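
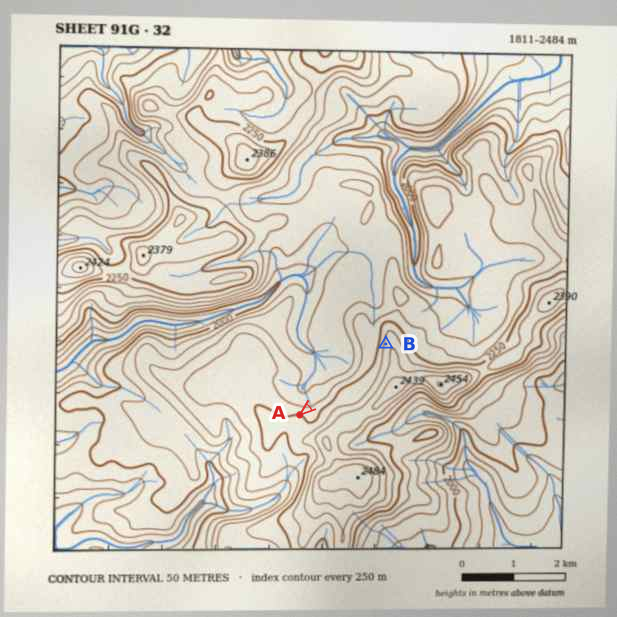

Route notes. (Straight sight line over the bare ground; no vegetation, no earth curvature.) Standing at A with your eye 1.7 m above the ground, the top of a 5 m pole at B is visible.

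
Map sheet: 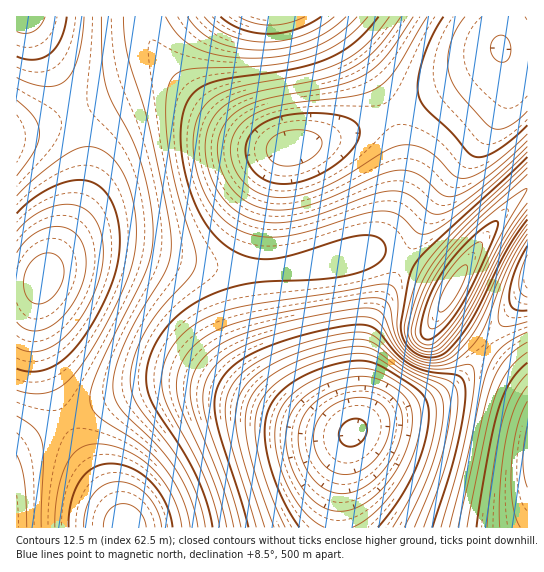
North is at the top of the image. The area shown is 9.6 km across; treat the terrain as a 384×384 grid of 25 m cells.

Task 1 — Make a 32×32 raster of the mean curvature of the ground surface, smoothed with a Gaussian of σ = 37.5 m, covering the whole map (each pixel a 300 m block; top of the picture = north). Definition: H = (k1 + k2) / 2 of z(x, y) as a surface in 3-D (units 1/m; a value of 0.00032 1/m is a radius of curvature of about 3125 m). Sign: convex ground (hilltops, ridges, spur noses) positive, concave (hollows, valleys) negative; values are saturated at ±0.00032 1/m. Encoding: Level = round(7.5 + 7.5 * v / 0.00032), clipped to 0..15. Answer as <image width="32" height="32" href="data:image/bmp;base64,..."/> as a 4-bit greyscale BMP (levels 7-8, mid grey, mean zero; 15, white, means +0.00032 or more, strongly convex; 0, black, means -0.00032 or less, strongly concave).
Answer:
<image width="32" height="32" href="data:image/bmp;base64,Qk12AgAAAAAAAHYAAAAoAAAAIAAAACAAAAABAAQAAAAAAAACAAATCwAAEwsAABAAAAAAAAAAAAAAABEREQAiIiIAMzMzAERERABVVVUAZmZmAHd3dwCIiIgAmZmZAKqqqgC7u7sAzMzMAN3d3QDu7u4A////AHeIiZmZmIh3d3d3d3iIiIl3iImZmYiId3d3d3d3iIiJd4iImZiIh3d3d3d3d3iIiXeIiIiIiId3d3d2Znd4iIl3iIiIiIh3d3dmZmZnd4iJd3iIiIiHd3d3ZmZmZ3eIiXd3eIiHd3d3dmZmZmZ3iIl3d3d3d3d3d3ZmZmVWZ3iJiHd3d3d3d3d3ZmZVRFZ4iIiId3d3d3d3d3dmVEVVZ4iIiId3d3d3d3d3dlWcpUZ4iIiHd3d3d4iId3ZX/+ZFd5iIiHd3d3iIiIh3V9/5RGeZiIh3d3eIiIiIh2Vs/WNGmZiIh3d4iIiIiIh1SO+kNZmYiId4iIiImZmZhla/5zOZmIiIiIiIiImZmYhlfftTmZiIiIiIiIiIiJmYdVn/lJiIiIiIiIiIiIiIiIZGv9eIiIiIiId3d3eIiIiHVH38iIiIiIiHd3d3d4iIh2RI34iIiIiId3d2Z3d4iIh2RY53iIiIiHd3ZmZ3d4iIh1RZd3iIiIh3dmZmZnd4iId1RXd3iIiId3ZmZmZ3d4iIdlR3eIiIiHd3ZmZnd3d3iHdliIiIiId3d3d3d3d3d3d3doiIiId3d3d3d3d3d3d3d3eIiId3d3d3d3d3d3d3d3d3iIiHd3d3iIiIiHd3d3d3d4iIh3d3d4iIiIiHd3d3d3eYiId3d3iIiZmIiHd3d3d3"/>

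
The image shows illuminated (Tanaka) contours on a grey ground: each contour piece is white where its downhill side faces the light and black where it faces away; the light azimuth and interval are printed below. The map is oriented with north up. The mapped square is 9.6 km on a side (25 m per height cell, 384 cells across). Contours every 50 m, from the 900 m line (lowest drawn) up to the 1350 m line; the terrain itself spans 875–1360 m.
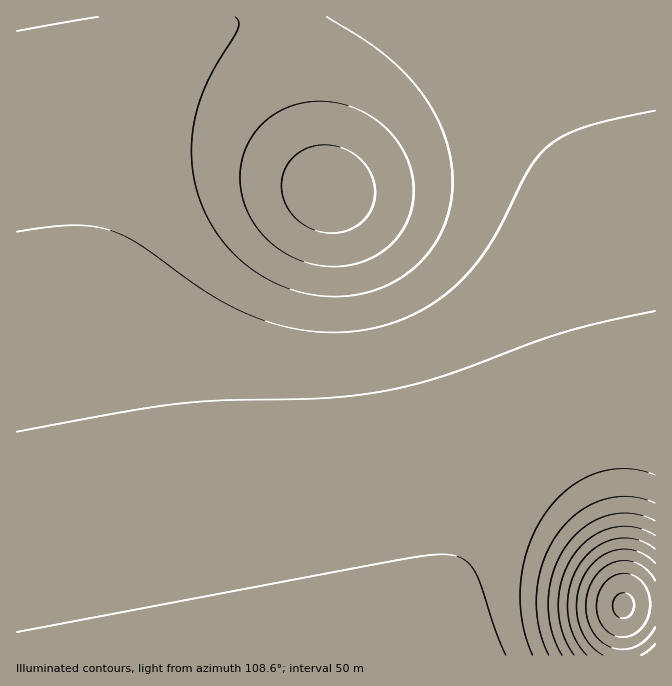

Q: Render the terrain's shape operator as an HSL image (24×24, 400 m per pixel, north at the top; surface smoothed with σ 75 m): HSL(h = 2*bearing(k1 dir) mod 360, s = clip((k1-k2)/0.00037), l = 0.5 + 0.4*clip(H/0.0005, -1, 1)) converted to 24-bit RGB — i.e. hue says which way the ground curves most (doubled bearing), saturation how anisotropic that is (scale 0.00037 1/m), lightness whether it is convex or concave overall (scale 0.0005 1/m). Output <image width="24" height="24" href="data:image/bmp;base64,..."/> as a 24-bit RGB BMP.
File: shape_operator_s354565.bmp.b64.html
<image width="24" height="24" href="data:image/bmp;base64,Qk32BgAAAAAAADYAAAAoAAAAGAAAABgAAAABABgAAAAAAMAGAAATCwAAEwsAAAAAAAAAAAAAgH9/gH9/gH9/gH9/gH9/gH9/gH9/gH9/gH9/gH9/gH9/f3+Af3+Af3+Af3+AfXuCdW2KZkufXRm/fADb4xH/+nKo/ea3tvefgH9/gH9/gH9/gH9/gH9/gH9/gH9/gH9/gH9/gH9/gIB/f3+Af3+Af3+Af3+Ae3uCbGuLS0ahHhHEGwDcUx//2a/j9OzX5u/cgH9/gH9/gH9/gH9/gH9/gH9/gH9/gH9/gH9/gH9/gIB/gIB/f3+Af3+Af3+Ae3yCbHKLSFygE0LCAEraGIz/n+Xb8fbV9NnUgH9/gH9/gH9/gH9/gH9/gH9/gH9/gH9/gH9/gH9/gIB/gIB/gIB/f3+Af3+AfH6CcHqJUXSbIHq6AKHXAP/uT/9+4/+R/6WCgH9/gH9/gH9/gH9/gH9/gH9/gH9/gH9/gH9/gH9/gIB/gIB/gIB/f4B/f3+AfX+BdX+GXoSUNZ2tCc+9AOiAGP8U0P84/5EygH9/gH9/gH9/gH9/gH9/gH9/gH9/gH9/gH9/gH9/gIB/gIB/gIB/gIB/f4B/foCAeYGDaoqMTZ6VKLiFCNdFLu0AyPwA+5MAgH9/gH9/gH9/gH9/gH9/gH9/gH9/gH9/gH9/gH9/gIB/gIB/gIB/gIB/f4B/foB/fIGBdIaEY5GCSqFwL7Y9UskbsdYR1JUTgH9/gH9/gH9/gH9/gH9/gH9/gH9/gH9/gH9+gX9+gYB9gYB9gYF9gIF9f4F9f4B+fYF+eoN/coh9ZJBwVpxUbadFmq0+rI8/gH9/gH9/gH9/gH9/gH9/gH9/gH5+gX59gX58gn57g4B6g4F6g4N6gYN6f4J7foJ8fYF8fIJ9eYN9dIZ3cYttepBli5Rhk4hhgH+AgH+AgH9/gH9/gH9/gX5+gXx9gnt7hHt5hXx3hn91h4N0hod0god0foZ2fIR4eoN6e4J8fIJ9e4J8eoR5foV2hIZ0hoN1gH+AgH+AgH+AgH9/gX1/gnx+g3l7hXZ3iHVzinhvjH5tjYdsio1sgoxte4tvdolydYZ2eIR7e4N+fIJ+fYF9foF9gIF8gYF8gH+AgH+AgH+AgX6Agnx/hHl+hnV7inB0jWxrkHFnk3xklItjj5RjgJNlc5FnbI5rb4t1dId7eIR/e4KAfYGAfoB/f4B/gIB/gH+AgH+AgH6AgXyBg3mBhnWAim99j2l2k2Nql2dgmnlem49ekZtfeptfaJhhZZRsaZB5b4uAdIeDeYSDfIKCfoCBf4CAf4CAgH+AgH+AgH2BgnuDhXaFiXCGj2mElGN+mV9ynV5hn3Vgn5NjjqBjcaBhYJ9nYZt5ZJWFao+KcYmKdoOGe4GDfYCBfn+Af3+Af3+AgH6AgHyBgXmEhHOHimyNk2WSmWCQnl+Hn2V4nnRunZR0iJ9zbKFwZaKCYKCRYZqZZ4yTboOMdICHeX+EfH+Bfn+Af3+Af3+Af36Bf3uCfneFf3GJgWmPh2KWkV+dnWSgnnGWmoCKmZeJhJ6GeaKRbaOgY5aiYIedZH2Va3qOc3qIeHyEfH2Cfn6Af3+Af3+Afn2BfXuCe3aGeG+LdWiRdGGZd2CfgGmhinmfkIqck5qcjqCfgpmic4mjZXiiYG2eY2uXam6PcnOJeHiFfHyCfn6Af3+Af3+AfX2Be3uDdnaGb2+LZ2iSYWSaYWeganWjeoeiiZihkZ6gkZaeh4WffXShc2WhbmCeb2OWcmqPd3KJe3iEfXyCfn6Af3+Af3+AfX6Be3yDdnqGcHeLaHaRYnqZYISgZ5OjdKOjgaGWjJyNmI2NnH+Ymm6gkGKghl+cgGSVfWuOfXOIfnmEfnyBf36Af3+Af3+Afn+Be36Cd36FcX+JaoOPZIyWYJydY6KVaqKFdKB1kZ16nIl5nm94oGSHnl+TmGCYjWaShW6LgnWGgHqDf32Bf36Af3+Af3+Afn+AfICCeYGEdISIbYuNZ5ONYpmHYJ56YqFneqFlmKBnn4hmn2hhnV5tmV98lGSFjmqIiXKIhHeFgXuCgH6BgH+AgH+Af4CAfoCAfYCBeoKDdoWEcYmEa46BZpN4YphpaptfgZ1fmp1enYdem29emF9hlGNwj2l7inCAhnWCg3qCgX2BgH6AgH+AgH+Af4CAf4CAfoGAfIKBeYSBdYZ/cYp6bI5xapFndZRkhZZilpdhloZhlHZjkWtmjmpuinB3hnV9g3l/gnyAgH6AgH+AgH+AgH+Af4CAf4CAfoCAfYGAfIJ/eYR9doZ5cohydYtufI1rhY9pj45pjoRpjXtri3VuiHNyhnZ4g3l8gnx+gX5/gH+AgH+AgH+AgH+A"/>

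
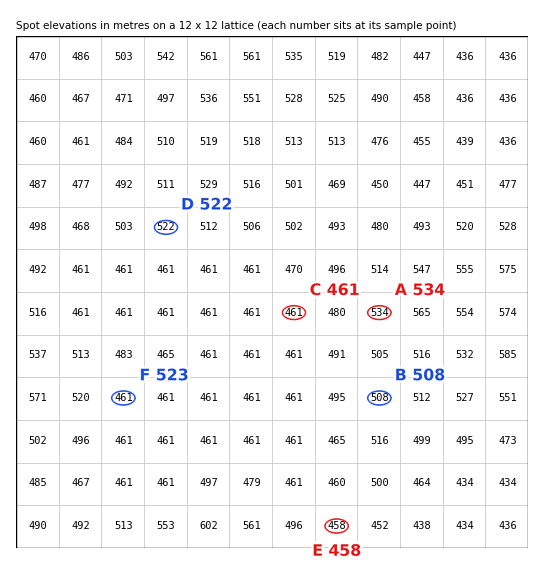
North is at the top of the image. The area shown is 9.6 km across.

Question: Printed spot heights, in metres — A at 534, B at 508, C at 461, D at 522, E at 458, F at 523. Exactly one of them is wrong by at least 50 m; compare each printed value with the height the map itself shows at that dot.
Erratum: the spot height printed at F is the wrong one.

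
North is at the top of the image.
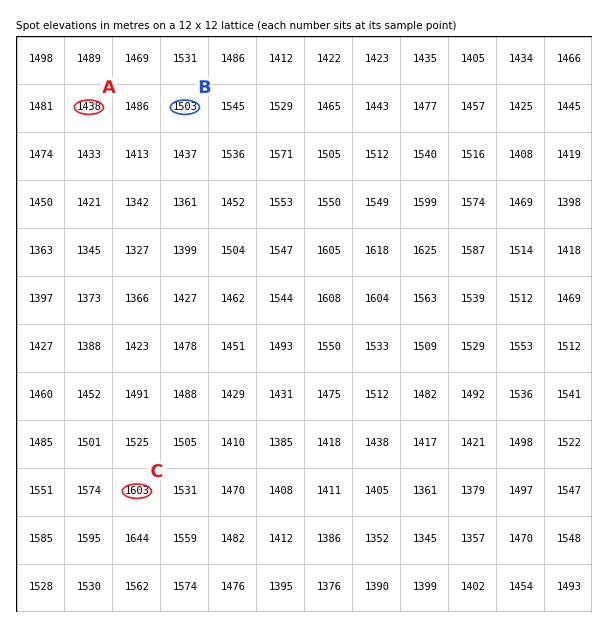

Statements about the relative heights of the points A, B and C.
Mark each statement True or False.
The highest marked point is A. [False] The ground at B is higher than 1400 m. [True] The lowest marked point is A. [True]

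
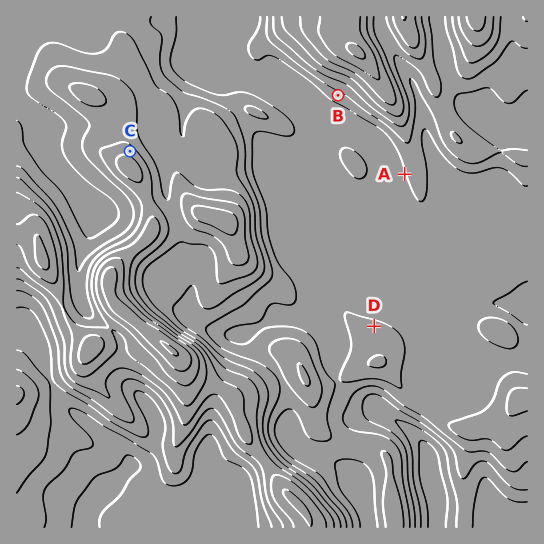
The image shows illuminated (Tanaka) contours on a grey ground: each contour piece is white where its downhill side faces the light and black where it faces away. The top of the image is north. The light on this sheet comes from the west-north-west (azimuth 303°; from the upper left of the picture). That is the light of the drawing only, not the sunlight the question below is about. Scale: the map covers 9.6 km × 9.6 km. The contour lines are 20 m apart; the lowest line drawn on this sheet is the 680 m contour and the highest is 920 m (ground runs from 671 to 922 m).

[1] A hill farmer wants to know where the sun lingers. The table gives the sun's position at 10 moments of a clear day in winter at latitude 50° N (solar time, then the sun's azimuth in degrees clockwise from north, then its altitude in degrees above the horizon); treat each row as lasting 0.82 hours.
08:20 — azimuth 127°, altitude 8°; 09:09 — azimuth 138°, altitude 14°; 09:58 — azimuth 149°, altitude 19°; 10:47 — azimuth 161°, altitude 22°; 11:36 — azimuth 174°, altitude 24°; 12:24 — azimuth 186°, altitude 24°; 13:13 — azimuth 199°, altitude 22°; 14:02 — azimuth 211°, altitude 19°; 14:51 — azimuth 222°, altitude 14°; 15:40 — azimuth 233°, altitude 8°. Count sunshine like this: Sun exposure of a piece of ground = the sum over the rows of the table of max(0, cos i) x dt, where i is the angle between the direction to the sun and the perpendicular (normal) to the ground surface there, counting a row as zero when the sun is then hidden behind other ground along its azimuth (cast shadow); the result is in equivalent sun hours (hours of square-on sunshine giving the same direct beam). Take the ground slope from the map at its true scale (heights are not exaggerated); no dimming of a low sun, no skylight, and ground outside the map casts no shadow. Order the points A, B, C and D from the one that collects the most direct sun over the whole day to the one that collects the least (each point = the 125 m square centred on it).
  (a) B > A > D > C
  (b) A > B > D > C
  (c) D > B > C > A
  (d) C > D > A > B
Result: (a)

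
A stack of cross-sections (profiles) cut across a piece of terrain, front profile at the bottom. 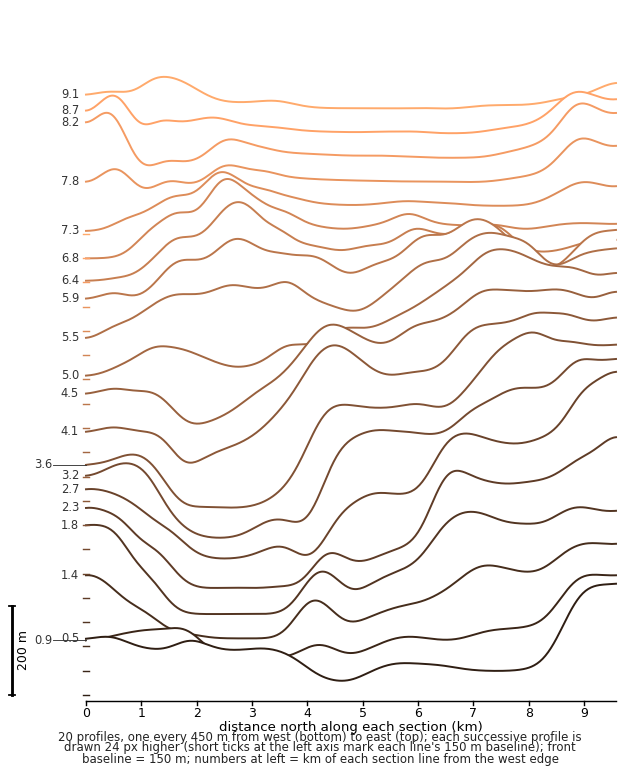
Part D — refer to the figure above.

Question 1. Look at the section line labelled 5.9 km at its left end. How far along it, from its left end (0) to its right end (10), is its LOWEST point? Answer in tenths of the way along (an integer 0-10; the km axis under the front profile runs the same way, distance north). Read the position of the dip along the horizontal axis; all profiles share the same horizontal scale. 0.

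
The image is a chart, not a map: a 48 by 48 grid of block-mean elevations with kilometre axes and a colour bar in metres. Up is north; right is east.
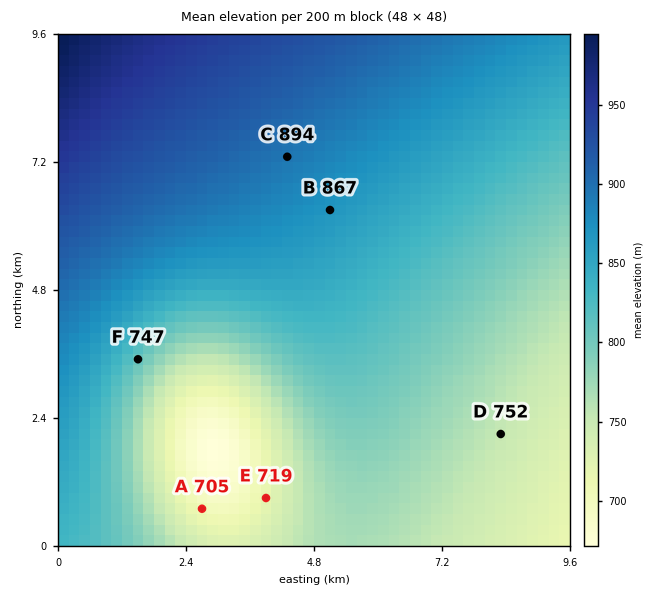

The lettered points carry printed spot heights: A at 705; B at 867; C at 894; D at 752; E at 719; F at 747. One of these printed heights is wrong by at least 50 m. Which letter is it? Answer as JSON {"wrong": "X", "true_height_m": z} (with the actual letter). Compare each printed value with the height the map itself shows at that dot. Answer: {"wrong": "F", "true_height_m": 809}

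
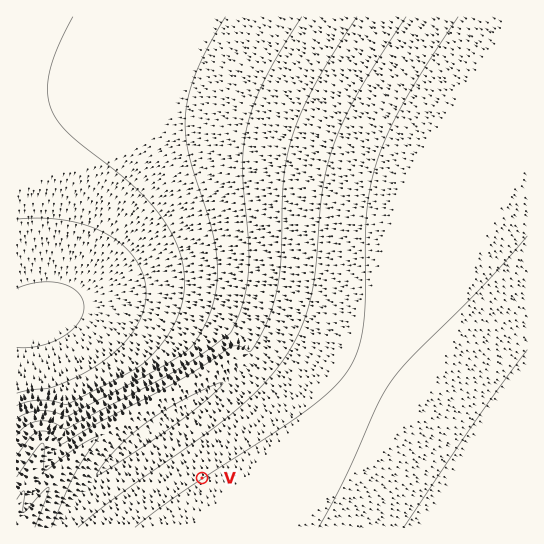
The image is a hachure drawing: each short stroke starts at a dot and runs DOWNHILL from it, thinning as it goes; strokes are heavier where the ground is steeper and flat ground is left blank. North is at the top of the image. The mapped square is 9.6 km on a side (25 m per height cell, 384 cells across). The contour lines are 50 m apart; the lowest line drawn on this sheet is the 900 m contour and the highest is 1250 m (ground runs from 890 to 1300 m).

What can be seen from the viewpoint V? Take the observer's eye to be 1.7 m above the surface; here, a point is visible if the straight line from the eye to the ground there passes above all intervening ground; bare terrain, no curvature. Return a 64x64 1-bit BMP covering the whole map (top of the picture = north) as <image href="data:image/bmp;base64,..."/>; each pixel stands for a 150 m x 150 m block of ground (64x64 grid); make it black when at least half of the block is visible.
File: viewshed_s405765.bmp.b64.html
<image width="64" height="64" href="data:image/bmp;base64,Qk0+AgAAAAAAAD4AAAAoAAAAQAAAAEAAAAABAAEAAAAAAAACAAATCwAAEwsAAAIAAAAAAAAA////AAAAAAB4AAAAAAAAADwAAAAAAAAAPAA4AAAAAAAeADwAAAAAAA8AHwAAAAAADwAPgAAAAAAHgAfAAAAAAAPAA+AAAAAAAeAB8AAAAAAA8AD8AAAAAAB4AH4AAAAAADwAP4AAAAAAHwA/wAAAAAAHgB/wAAAAAAHgH/gAAAAAAPAP/gAAAAAAPA//AAAAAAAPD//AAAAAAAPP/+AAAAAAAP//8AAAAAAAf//8AAAAAAAH//4AAAAAAAP//wAAAAAAA///gAAAAAAD///AAAAAAAP//8AAAAAAA///4AAAAAAB///wAAAAAAH///gAAAAAAf//+AAAAAAB///8AAAAAAH///wAAAAAAf///gAAAAAB///+AAAAAAH///4AAAAAAf///wAAAAAB////AAAAAAP///8AAAAAB////wAAAAAf////AAAAAH////+AAAAB/////4D4AA//////gP////////+A/////////4D/////////gP////////8A/////////wD/////////AP////////4A/////////AD////////4AP///////gAA//////+AAAD//////AAAAP/////4AAAA//////AAAAD/////4AAAAP/////AAAAA/////8AAAAD/////wAAAAP/////AAAAA/////8AAAAD/////wAAAAA=="/>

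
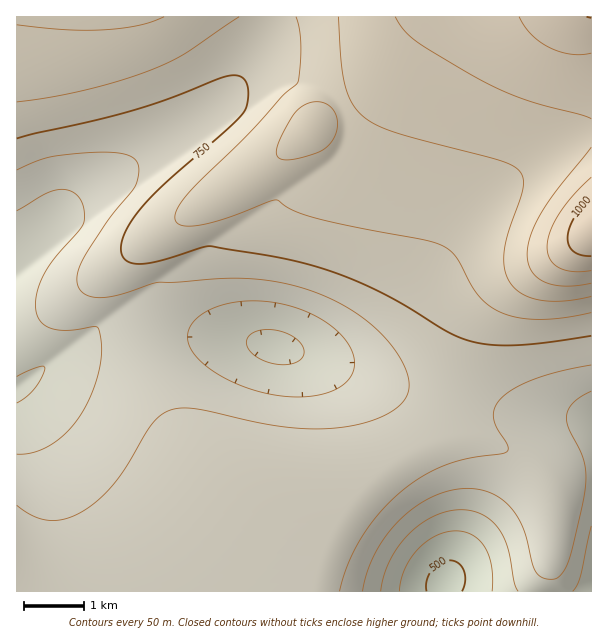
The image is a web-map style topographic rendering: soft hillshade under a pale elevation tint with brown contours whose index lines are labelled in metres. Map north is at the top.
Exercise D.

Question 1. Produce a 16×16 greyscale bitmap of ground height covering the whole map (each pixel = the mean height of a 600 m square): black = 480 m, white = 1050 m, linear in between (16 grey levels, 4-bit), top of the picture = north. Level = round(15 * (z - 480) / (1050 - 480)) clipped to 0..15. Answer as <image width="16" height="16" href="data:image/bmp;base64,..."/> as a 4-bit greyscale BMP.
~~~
<image width="16" height="16" href="data:image/bmp;base64,Qk32AAAAAAAAAHYAAAAoAAAAEAAAABAAAAABAAQAAAAAAIAAAAATCwAAEwsAABAAAAAAAAAAAAAAABEREQAiIiIAMzMzAERERABVVVUAZmZmAHd3dwCIiIgAmZmZAKqqqgC7u7sAzMzMAN3d3QDu7u4A////AGZmZmZlMRJEZmZmd3ZCI1RmZmd3dmREVVVmZndmZmZlRVZmZmZmZlQ0VVVURWZmVURVVDNFZnd2RVVUREZniIhFZmVWZ3iJu0Vnd3eIiJrORFeJiImZmb1VVnmZmZmarHZmZ5qpqqqriId3eaqqu7uZmYd4mru7zKqqmIiau7zN"/>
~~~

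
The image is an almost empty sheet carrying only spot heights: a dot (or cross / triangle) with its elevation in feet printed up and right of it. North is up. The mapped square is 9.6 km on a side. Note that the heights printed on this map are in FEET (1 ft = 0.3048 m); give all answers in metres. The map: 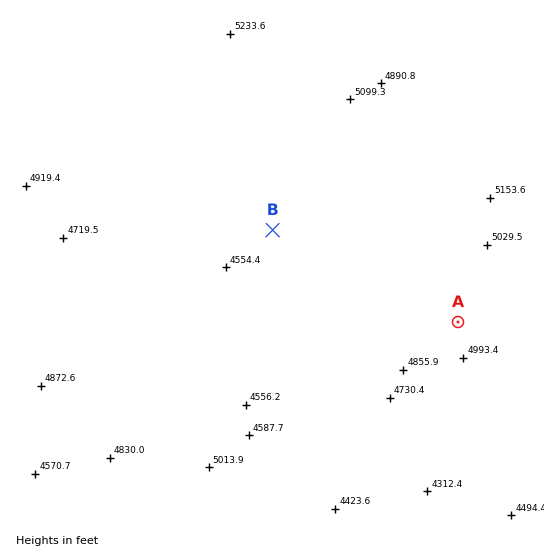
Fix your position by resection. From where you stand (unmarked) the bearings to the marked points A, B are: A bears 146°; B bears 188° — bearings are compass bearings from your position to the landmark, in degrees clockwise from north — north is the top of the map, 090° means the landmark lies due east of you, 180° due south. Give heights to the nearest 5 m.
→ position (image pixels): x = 294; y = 79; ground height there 1555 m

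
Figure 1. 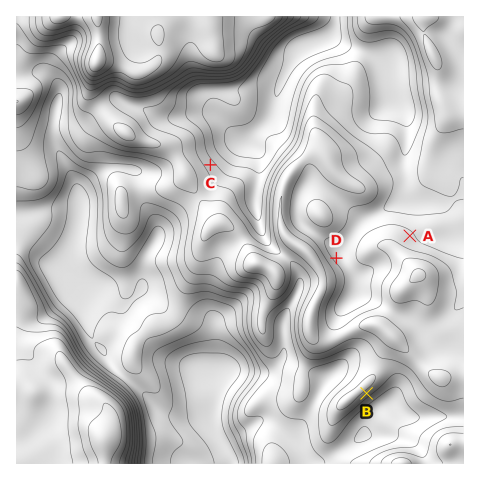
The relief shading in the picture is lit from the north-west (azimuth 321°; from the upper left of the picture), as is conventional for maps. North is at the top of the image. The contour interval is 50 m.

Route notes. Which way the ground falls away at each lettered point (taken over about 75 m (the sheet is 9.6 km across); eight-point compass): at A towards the NE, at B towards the SE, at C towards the NE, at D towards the NE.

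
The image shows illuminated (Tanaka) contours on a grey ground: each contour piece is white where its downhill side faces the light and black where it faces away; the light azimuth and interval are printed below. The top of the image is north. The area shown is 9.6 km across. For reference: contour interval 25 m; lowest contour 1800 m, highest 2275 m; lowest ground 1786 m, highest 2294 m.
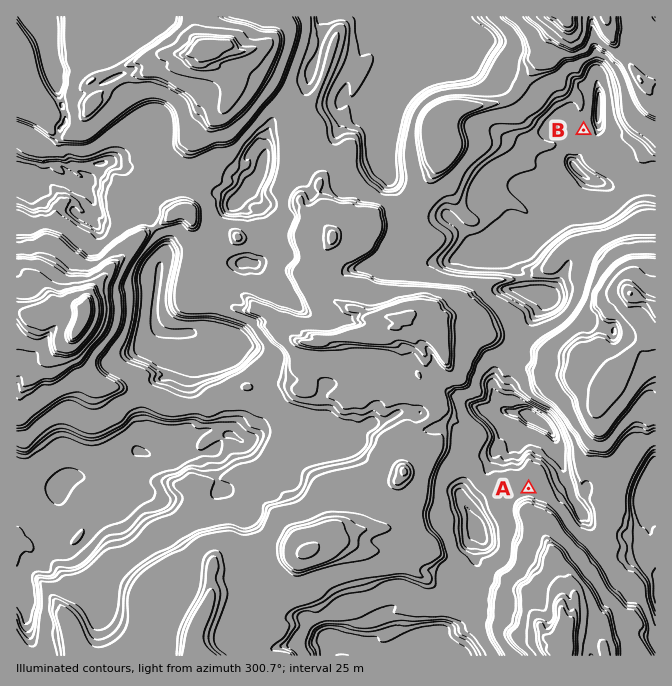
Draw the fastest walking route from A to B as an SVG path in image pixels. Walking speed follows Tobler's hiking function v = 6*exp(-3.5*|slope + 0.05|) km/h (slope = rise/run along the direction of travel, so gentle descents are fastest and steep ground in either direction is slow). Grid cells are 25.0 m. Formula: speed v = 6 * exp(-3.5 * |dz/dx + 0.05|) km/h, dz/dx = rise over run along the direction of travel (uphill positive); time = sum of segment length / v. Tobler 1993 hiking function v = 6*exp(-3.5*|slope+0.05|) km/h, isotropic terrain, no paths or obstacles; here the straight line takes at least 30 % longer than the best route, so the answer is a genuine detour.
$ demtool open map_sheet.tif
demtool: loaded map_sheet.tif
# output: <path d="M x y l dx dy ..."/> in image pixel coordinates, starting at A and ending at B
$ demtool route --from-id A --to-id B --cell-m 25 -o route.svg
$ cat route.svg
<path d="M528 488l-18-10-2-1-20-10-6-14 0-15-15-30 0-5 1-3 2-2 20-40 14-13 3-7 0-35-2-3-7-7-1-3 1-3 24-12 3-8 7-4 3-3 15-30 0-30 12-23 0-17 5-10 13-13 4-7"/>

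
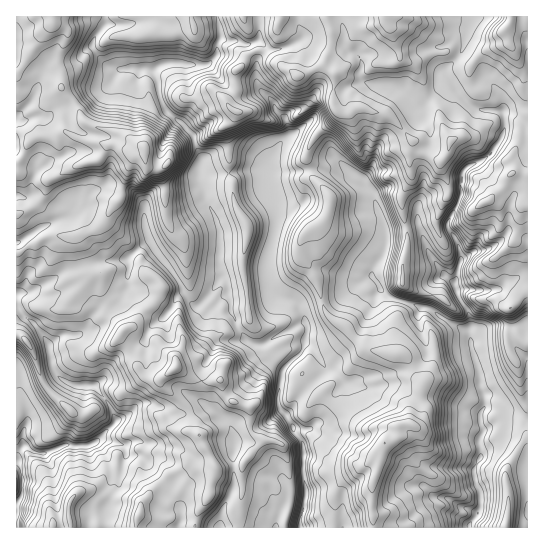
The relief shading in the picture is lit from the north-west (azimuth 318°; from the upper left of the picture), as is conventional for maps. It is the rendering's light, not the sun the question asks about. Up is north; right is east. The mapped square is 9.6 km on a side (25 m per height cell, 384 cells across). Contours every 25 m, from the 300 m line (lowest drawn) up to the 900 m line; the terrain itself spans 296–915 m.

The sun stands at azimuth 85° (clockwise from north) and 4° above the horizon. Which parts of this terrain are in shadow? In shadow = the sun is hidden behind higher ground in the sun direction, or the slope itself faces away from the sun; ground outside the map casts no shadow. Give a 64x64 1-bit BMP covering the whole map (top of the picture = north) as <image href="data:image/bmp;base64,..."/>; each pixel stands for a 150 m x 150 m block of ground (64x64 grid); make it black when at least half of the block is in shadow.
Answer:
<image width="64" height="64" href="data:image/bmp;base64,Qk0+AgAAAAAAAD4AAAAoAAAAQAAAAEAAAAABAAEAAAAAAAACAAATCwAAEwsAAAIAAAAAAAAA////AAAAAAD//gxg//gD+P/+DGD/8AP4/v4eID/wA/j+fx8wP/AD/P4/HxA/8AH4/h+fED/wEfj+P/8QP/gh+P5//5B/+AH4////OP/wAPz///84v/gAfP///hwf/AB+///+HD/8AH7/f/g4f/4APv4/wHh//gBm/h/g+PD/gH/8//Hg8D+Afvv/48DYP0B+9//BwuB/wP7v/8GA4D/A/u//4cBhn4H+7//xwHf+Afzf/fCAP/AD/N/wwAA/4BP7n/C4AD/AE/4/+DgMf4Az/DD8cBh/DD/8+AYwOP4O//zgABB5/A///MAAAHn9//v88APE+///g/xYA8z7//8f8GAHGPP7/x/gcAM49/P/P+AQBnj34f8/4BAA+Pfg/7/4wAHw++D/v/xgAfD78H+//BAD4fvw///2AOPh8/3//5YB8+Hz/v//hgHz4+f+///C4Pnj7/7/f+Bz+8Pv//+94HP/A+///734PP8D////+fw/P2P////5+J//I////7z8m/8j////nByCHgc//9+cHoTgH4//zzwOx4A/x//aOA6DAP/j/wA4D0MH/+P/ABAeIA//x/4AAI44D/+P/wABnggP///nACOeAA///+cAx74AB///wBAH/oAB//+MEw/8wAb/8Q4/D/zEZjz/nn4P+OBwHP+e/g/48DA8/5/8D/jwGDz/nvwB/A=="/>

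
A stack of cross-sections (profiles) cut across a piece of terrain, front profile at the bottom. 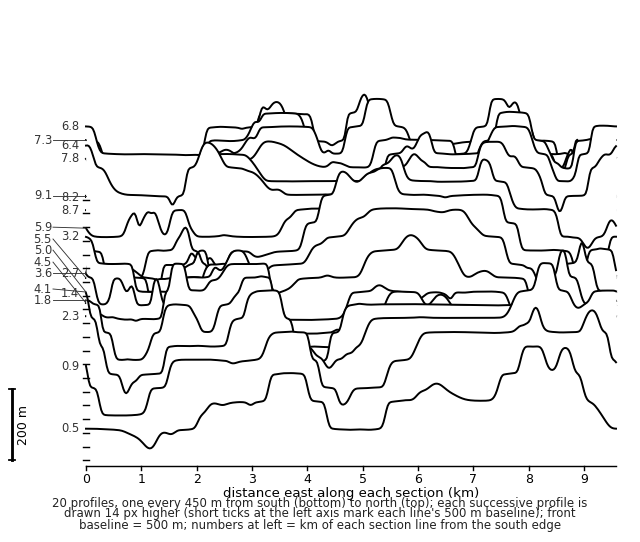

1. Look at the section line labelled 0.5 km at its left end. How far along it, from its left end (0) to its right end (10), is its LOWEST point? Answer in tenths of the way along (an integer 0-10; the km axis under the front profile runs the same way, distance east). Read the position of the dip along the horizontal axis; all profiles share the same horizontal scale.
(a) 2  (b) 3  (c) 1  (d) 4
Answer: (c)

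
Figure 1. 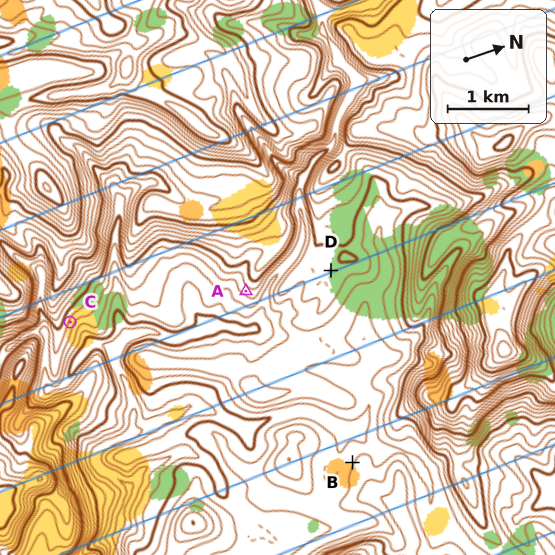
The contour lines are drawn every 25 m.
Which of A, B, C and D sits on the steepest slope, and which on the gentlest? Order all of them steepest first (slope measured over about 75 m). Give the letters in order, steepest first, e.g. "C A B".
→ C A B D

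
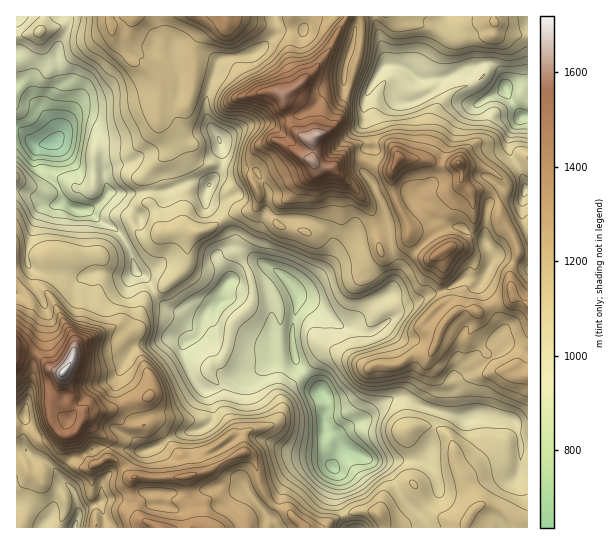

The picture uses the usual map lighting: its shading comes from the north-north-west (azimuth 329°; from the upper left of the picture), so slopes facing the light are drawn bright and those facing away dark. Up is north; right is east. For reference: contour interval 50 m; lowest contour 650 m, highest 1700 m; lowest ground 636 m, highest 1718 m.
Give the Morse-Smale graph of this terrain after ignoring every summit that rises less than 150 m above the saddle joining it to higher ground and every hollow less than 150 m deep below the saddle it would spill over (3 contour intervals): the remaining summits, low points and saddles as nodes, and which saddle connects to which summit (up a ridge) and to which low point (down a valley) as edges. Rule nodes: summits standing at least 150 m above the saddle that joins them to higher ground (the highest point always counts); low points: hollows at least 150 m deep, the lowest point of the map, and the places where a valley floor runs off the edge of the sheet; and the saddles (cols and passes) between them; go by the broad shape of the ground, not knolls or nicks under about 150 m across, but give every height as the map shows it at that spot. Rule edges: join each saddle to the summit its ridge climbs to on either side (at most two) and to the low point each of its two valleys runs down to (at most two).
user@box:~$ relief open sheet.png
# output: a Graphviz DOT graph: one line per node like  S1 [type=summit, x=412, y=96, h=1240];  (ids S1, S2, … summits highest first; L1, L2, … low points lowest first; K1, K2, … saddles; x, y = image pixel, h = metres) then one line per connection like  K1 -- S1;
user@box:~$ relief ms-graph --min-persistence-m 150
graph terrain {
  S1 [type=summit, x=62, y=373, h=1718];
  S2 [type=summit, x=318, y=135, h=1647];
  S3 [type=summit, x=398, y=157, h=1473];
  S4 [type=summit, x=226, y=17, h=1399];
  L1 [type=low, x=54, y=142, h=636];
  L2 [type=low, x=333, y=467, h=735];
  L3 [type=low, x=521, y=117, h=808];
  L4 [type=low, x=74, y=527, h=989];
  K1 [type=saddle, x=35, y=354, h=1476];
  K2 [type=saddle, x=366, y=161, h=1274];
  K3 [type=saddle, x=498, y=199, h=1254];
  K4 [type=saddle, x=355, y=35, h=1248];
  K5 [type=saddle, x=277, y=27, h=1180];
  K6 [type=saddle, x=518, y=169, h=1111];
  K7 [type=saddle, x=154, y=294, h=1033];
  K8 [type=saddle, x=65, y=23, h=995];
  K9 [type=saddle, x=94, y=169, h=937];
  K1 -- S1;
  K1 -- L1;
  K1 -- L4;
  K2 -- S2;
  K2 -- S3;
  K2 -- L3;
  K3 -- S2;
  K3 -- S3;
  K3 -- L3;
  K4 -- S2;
  K4 -- L1;
  K4 -- L3;
  K5 -- S2;
  K5 -- S4;
  K5 -- L1;
  K6 -- S2;
  K6 -- S3;
  K6 -- L3;
  K7 -- S1;
  K7 -- S2;
  K7 -- L1;
  K7 -- L2;
  K8 -- S1;
  K8 -- S4;
  K8 -- L1;
  K9 -- S1;
  K9 -- S4;
  K9 -- L1;
}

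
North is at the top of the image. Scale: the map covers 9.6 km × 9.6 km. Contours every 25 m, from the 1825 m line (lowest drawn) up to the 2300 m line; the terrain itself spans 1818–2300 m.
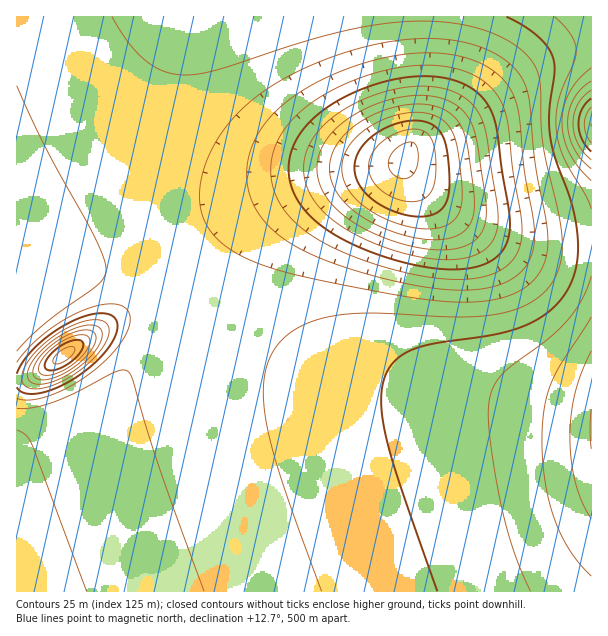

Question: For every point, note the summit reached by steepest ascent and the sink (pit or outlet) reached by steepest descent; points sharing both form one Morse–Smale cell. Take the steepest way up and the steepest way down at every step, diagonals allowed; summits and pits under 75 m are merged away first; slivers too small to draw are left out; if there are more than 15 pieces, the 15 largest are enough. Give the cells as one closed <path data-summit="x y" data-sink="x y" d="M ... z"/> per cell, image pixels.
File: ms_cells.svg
<path data-summit="591 429" data-sink="404 159" d="M402 162l-15 6-46 6-51 12-42 14-83 35-94 33-55 22 1 4 69-26 33-8 25 0 9 5 9 10 4 12 0 24-4 13-10 18-18 24-24 25-33 25-61 34 1 142 575-1 0-345-62-2-21-4-29-11-19-11-35-25-17-19z"/><path data-summit="591 125" data-sink="404 159" d="M591 16l-574 0-1 272 149-53 83-35 42-14 51-12 46-6 15-6 7 12 17 19 17 13 37 23 29 11 21 4 61 2z"/><path data-summit="63 356" data-sink="404 159" d="M144 260l-25 0-33 8-65 22-5 4 1 156 36-18 40-28 17-13 36-40 16-27 4-13 0-24-8-17z"/>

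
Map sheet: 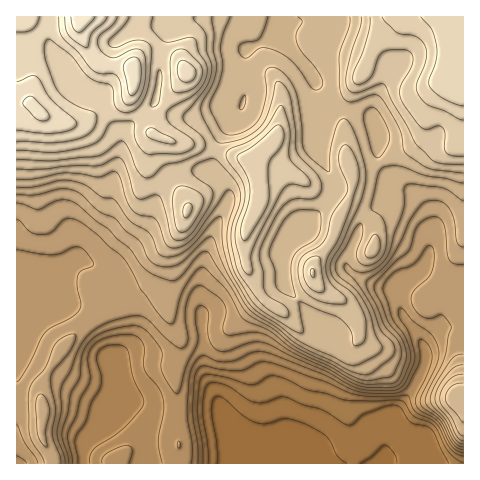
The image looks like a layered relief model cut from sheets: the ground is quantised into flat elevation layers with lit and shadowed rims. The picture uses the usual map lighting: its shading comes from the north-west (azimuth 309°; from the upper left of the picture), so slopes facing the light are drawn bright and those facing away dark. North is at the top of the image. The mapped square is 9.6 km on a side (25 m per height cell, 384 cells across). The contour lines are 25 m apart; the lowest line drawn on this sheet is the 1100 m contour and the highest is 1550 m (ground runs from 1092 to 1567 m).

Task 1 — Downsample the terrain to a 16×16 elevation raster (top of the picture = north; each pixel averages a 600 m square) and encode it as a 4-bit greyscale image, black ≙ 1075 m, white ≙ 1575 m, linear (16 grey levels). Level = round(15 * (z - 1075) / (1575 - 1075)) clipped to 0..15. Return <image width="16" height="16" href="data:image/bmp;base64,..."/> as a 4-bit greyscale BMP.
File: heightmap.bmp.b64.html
<image width="16" height="16" href="data:image/bmp;base64,Qk32AAAAAAAAAHYAAAAoAAAAEAAAABAAAAABAAQAAAAAAIAAAAATCwAAEwsAABAAAAAAAAAAAAAAABEREQAiIiIAMzMzAERERABVVVUAZmZmAHd3dwCIiIgAmZmZAKqqqgC7u7sAzMzMAN3d3QDu7u4A////AFY0RDERERETZTM0IRERESZmQzQhIiNESFZDRUMzV4dGVlRFVVeZl0VVVmZViZmFVVVWZ2epqXVWVVZ4eampl1ZmZ4qpuZqIZneIqrm6qph3qZm6qruqmJnMy7y6u5mZq93My6mamYm73MzcuYmJqrzM3dzJiIm6vN3sy7mIiavM"/>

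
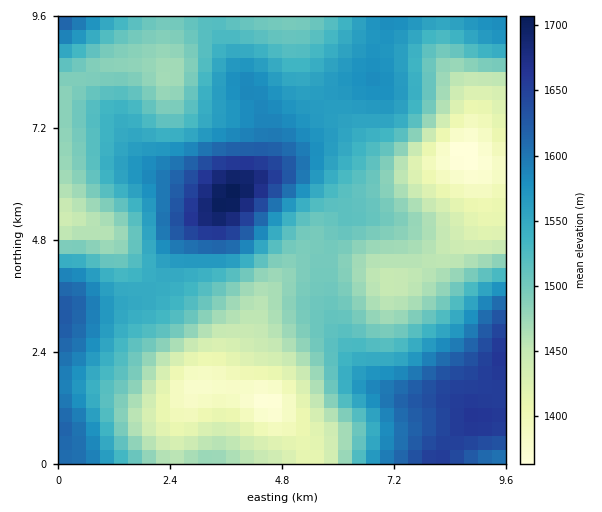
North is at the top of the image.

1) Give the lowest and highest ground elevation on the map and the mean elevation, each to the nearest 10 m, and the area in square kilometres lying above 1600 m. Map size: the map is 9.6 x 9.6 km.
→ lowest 1360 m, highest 1710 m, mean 1520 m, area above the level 13.4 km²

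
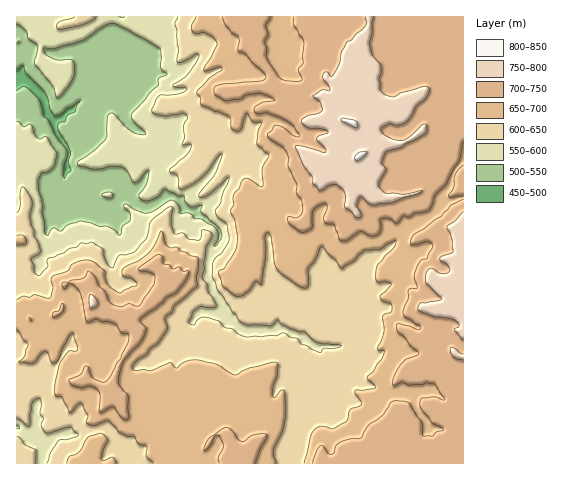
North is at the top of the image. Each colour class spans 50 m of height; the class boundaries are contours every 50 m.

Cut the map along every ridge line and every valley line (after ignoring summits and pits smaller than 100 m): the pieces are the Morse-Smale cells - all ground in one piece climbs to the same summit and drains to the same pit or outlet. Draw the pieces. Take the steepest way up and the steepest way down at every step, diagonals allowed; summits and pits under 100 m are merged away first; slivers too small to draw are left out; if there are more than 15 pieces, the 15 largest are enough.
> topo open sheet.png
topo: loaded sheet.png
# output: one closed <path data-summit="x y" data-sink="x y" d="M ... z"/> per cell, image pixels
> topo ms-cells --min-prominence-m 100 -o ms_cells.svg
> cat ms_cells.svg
<path data-summit="353 123" data-sink="17 78" d="M463 16l-446 0-1 250 15-6 9 1 5-6 3-5 1-26 4-7 14-11 1-15 24 22 9 4 13-9 12-18 12 14 8 3 11-3 9-7 8 0 12 11 11 5-5 16 10 13 11 6-4 12-2 18 5 7 1 7 10 14-1 8-21-2-5 4-3 7 11 11 9 4 15-16 17 9 27 0 11-2 19 8 14 9 9 14 0 7-11 10-12 27 0 5 3 4 0 8-4 14-4 29 166 0z"/><path data-summit="92 302" data-sink="17 78" d="M127 190l-4 3-10 15-12 9-9-4-18-19-7-2 0 14-14 11-4 7-1 26-3 5-5 6-9-1-15 7 0 45 10 3 8 8 13-1 15-11 1-16 4-12 7-1 11 5 5 4 4 12 18 9 17 3 11 15-2 7-17 24-9 24 0 6 8 7 3 15 3 3 8 0 7-6 7-15 5-5 4 3 5 13 18 0 8-3 11-10 5-13 29 24-3 8-3 20 4 6 2 13 13 6 0 7 49 0 10-43 0-8-3-4 0-5 12-27 9-7 3-6-7-15-17-12-19-8-11 2-27 0-16-9-14 15-2 1-9-4-11-11 0-3 8-8 21 2 1-8-10-14-1-7-5-7 2-18 4-12-11-6-10-13 5-16-11-5-12-11-8 0-9 7-11 3-8-3z"/><path data-summit="92 302" data-sink="17 427" d="M74 282l-9 3-3 26-13 9-15 3-8-8-10-2 0 71 9 1 5 5 7 14 0 34 7 4 0 10-4 11 205 1 2-6-14-7-2-13-4-6 3-20 3-8-25-23-5 0-4 12-11 10-8 3-18 0-5-13-4-3-5 5-7 15-7 6-8 0-3-3-2-13-9-9 0-6 9-24 17-24 2-7-11-15-17-3-18-9-4-12-5-4z"/><path data-summit="353 123" data-sink="17 427" d="M25 385l-9 0 0 78 24 1 4-12 0-10-7-4 0-34-7-14z"/>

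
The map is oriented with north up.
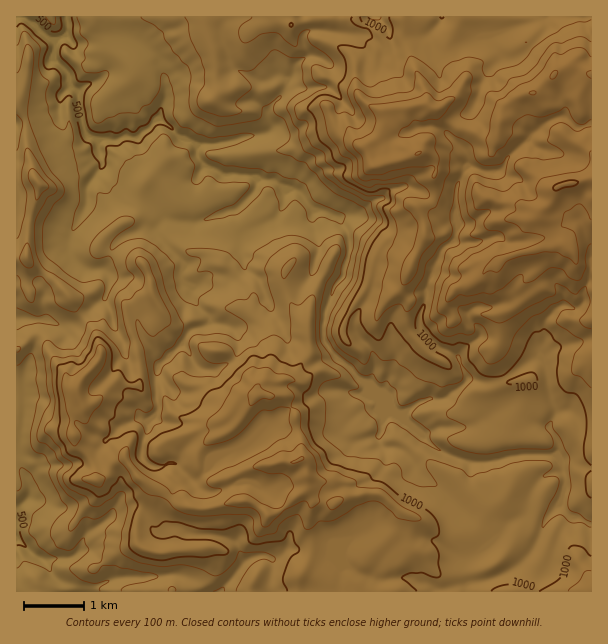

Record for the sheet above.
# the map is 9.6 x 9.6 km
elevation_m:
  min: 400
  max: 1510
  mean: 940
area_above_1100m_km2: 21.4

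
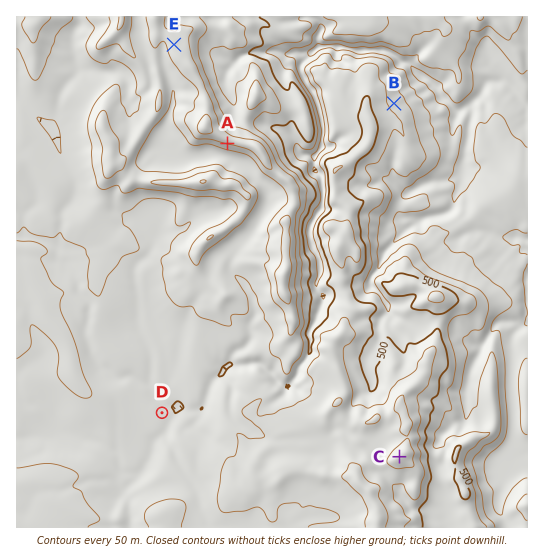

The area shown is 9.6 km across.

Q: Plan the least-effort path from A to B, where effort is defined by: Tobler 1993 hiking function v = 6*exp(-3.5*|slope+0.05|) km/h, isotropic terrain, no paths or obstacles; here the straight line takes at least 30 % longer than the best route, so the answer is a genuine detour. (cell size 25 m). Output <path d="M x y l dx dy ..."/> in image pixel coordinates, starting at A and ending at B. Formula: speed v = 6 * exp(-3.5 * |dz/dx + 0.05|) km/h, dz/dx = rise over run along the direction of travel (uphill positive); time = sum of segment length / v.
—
<path d="M227 143l14-6 4 0 2-2 15 0 16 8 12 0 8 4 3 3 5 3 8 0 3-2 2 2 14-7 8-8 5-3 19-18 8-4 2 0 19-10"/>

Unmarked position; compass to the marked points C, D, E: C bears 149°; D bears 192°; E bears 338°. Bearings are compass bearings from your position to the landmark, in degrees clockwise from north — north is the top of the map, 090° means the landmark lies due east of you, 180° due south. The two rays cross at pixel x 217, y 153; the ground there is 570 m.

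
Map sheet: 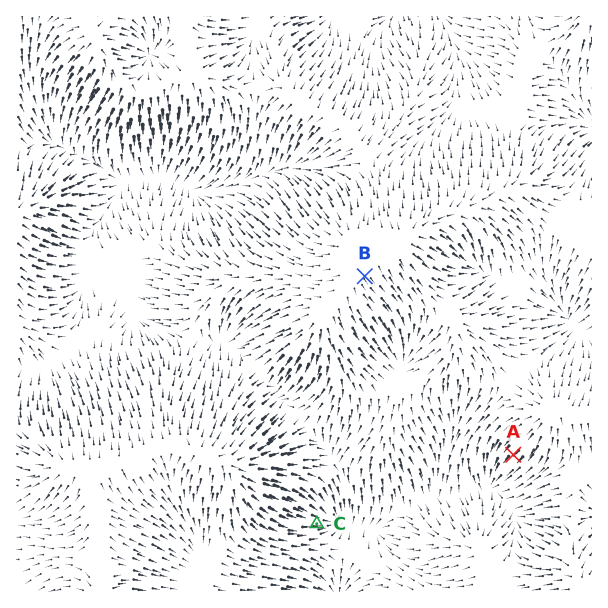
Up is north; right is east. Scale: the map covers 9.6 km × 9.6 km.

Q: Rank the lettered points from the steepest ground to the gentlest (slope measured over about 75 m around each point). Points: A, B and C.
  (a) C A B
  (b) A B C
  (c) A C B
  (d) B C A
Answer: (c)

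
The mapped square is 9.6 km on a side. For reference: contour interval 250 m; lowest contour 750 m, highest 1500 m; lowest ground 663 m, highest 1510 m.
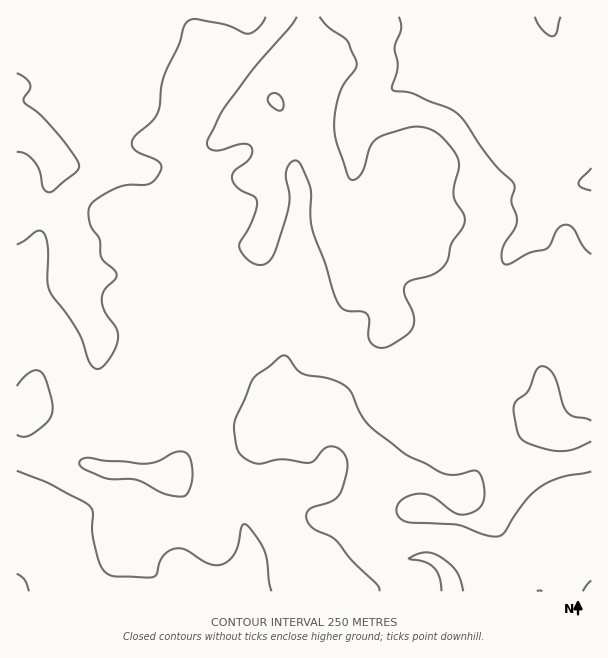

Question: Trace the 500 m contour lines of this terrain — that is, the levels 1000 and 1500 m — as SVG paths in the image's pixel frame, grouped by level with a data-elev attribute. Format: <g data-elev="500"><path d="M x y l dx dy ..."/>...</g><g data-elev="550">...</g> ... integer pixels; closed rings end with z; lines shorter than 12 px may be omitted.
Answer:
<g data-elev="1000"><path d="M379 591l0-3-3-4-23-23-17-20-6-5-16-7-5-5-2-5 0-6 2-4 23-8 6-4 3-5 6-25 0-8-5-8-6-4-6-1-6 3-9 11-4 3-30-4-23 5-12-5-8-9-4-18 0-9 17-40 5-8 25-19 6 0 10 13 6 5 26 4 16 8 6 6 8 19 8 12 40 32 39 19 10 1 18-5 3 1 3 3 4 11 0 12-2 8-6 6-9 3-9 0-26-18-7-2-9 0-12 4-7 8 0 9 8 6 51 4 29 10 13 1 6-3 23-34 13-12 21-10 30-6"/><path d="M17 471l32 12 34 18 7 6 3 6 0 23 5 22 4 11 8 6 7 2 36 0 3-2 3-12 5-8 6-5 7-2 9 2 23 14 7 1 6-1 8-4 5-8 7-25 3-3 9 9 10 17 8 41"/><path d="M591 254l-8-8-10-18-4-3-5 0-7 5-7 15-4 4-18 4-19 11-3 1-3-2-1-6 1-9 11-18 3-8-1-7-5-14 3-16-22-23-27-40-9-9-9-5-34-15-20-3-1-3 6-21-3-19 6-18-2-12"/><path d="M266 17l-8 11-6 5-4 1-23-9-27-6-7 1-5 3-3 5-4 17-16 33-5 35-5 7-17 15-4 6 0 5 3 4 24 12 2 5-1 6-5 7-5 3-6 2-16 0-9 2-19 10-10 9-2 6 1 9 3 7 7 11 2 18 3 4 11 9 2 5-2 4-11 12-2 9 3 12 12 17 1 12-6 13-10 13-6 2-6-5-12-32-28-41-3-10 1-35-4-13-3-2-5 0-11 9-8 5"/></g><g data-elev="1500"><path d="M276 110l3 1 3-1 1-8-4-7-6-2-4 3-1 5 3 4z"/></g>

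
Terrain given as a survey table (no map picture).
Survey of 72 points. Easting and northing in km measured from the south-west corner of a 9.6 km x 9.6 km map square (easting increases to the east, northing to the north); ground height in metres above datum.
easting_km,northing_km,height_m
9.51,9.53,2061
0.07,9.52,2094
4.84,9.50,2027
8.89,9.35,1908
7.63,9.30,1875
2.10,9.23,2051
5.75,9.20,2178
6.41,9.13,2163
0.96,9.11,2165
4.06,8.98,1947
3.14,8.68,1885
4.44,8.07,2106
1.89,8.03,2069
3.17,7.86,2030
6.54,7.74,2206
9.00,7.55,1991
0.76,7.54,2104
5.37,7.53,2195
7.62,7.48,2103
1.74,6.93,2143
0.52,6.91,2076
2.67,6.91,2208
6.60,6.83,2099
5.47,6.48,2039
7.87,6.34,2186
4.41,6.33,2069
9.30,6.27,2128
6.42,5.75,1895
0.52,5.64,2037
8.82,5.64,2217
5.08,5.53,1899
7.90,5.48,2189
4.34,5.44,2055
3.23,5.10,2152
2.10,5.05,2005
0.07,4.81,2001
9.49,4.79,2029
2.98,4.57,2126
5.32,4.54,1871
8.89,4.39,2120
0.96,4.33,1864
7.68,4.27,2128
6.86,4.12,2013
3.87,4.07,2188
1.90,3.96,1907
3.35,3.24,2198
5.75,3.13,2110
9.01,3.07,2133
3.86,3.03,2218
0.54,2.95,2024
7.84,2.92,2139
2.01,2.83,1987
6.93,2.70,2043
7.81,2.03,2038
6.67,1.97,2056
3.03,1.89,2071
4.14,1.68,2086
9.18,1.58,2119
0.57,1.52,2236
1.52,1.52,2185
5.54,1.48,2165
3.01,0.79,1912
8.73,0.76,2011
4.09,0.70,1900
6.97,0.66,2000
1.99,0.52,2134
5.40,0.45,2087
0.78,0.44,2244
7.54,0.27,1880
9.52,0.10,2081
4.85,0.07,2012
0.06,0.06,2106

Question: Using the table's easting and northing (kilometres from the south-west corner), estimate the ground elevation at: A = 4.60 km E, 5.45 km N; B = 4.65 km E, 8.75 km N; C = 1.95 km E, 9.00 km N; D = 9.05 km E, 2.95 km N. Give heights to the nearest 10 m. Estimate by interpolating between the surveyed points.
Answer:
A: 2000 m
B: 2100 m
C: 2060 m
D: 2120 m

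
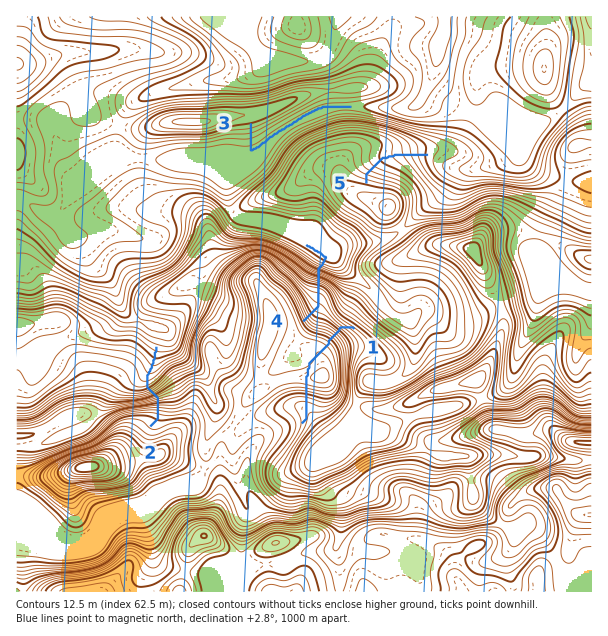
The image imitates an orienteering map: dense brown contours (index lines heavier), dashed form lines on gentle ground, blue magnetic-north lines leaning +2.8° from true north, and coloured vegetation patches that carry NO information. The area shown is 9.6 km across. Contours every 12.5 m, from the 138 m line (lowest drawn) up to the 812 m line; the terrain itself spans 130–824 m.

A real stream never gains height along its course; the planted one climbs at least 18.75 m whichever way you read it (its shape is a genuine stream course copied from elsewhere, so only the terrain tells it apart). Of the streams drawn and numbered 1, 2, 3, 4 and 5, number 1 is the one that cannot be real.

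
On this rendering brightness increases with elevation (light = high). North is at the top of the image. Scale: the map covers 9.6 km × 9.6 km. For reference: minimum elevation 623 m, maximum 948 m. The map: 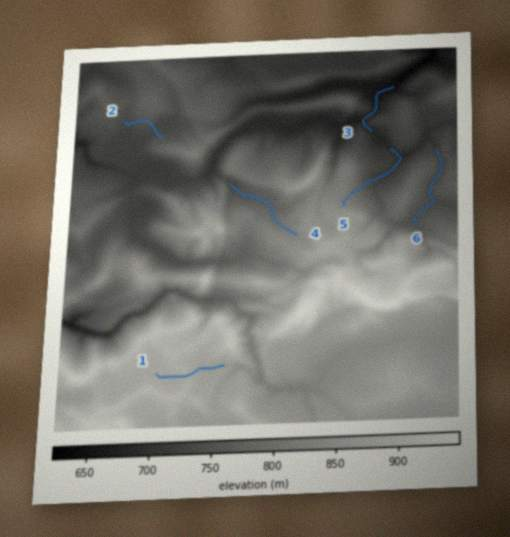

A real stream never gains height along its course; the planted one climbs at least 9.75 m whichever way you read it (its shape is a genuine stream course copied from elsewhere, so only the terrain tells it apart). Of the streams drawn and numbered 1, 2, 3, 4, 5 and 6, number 2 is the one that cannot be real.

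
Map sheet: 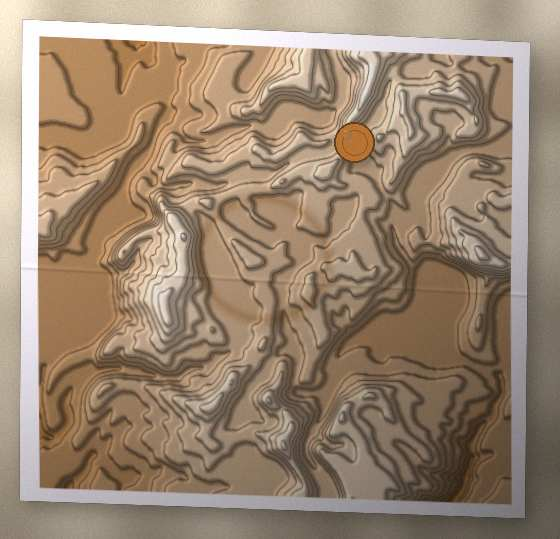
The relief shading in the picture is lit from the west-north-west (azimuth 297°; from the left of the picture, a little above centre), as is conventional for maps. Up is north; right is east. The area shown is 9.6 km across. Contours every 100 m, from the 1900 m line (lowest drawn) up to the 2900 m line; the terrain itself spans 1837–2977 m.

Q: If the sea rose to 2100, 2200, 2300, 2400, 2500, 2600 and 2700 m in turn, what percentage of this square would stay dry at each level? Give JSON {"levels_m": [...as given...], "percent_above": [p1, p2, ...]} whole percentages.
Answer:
{"levels_m": [2100, 2200, 2300, 2400, 2500, 2600, 2700], "percent_above": [86, 73, 64, 52, 34, 17, 8]}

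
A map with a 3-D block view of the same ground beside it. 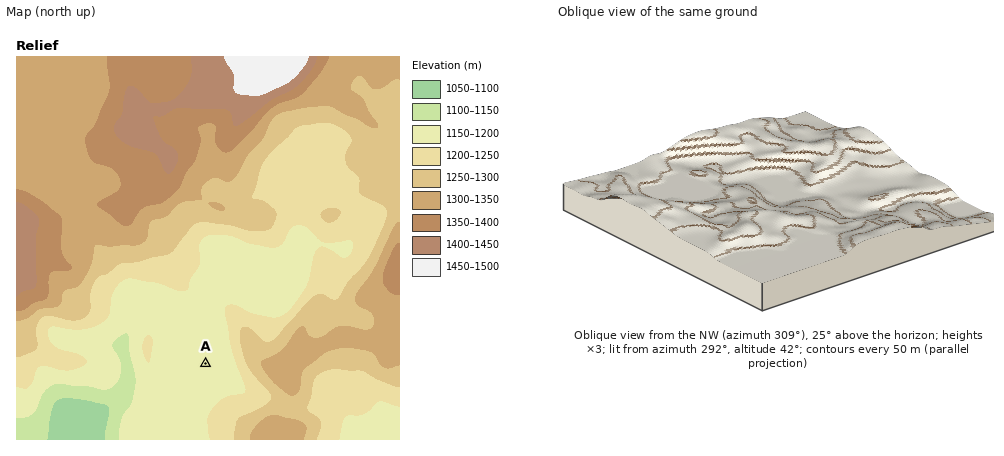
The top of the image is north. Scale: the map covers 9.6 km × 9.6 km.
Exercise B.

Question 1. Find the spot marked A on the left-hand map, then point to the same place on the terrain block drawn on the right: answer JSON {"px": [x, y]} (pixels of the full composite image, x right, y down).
{"px": [858, 182]}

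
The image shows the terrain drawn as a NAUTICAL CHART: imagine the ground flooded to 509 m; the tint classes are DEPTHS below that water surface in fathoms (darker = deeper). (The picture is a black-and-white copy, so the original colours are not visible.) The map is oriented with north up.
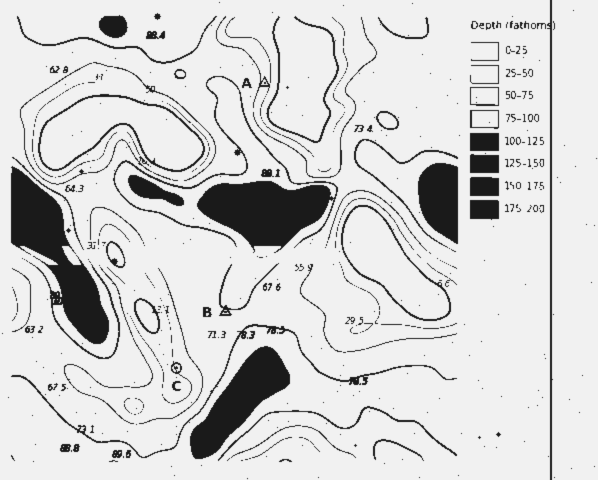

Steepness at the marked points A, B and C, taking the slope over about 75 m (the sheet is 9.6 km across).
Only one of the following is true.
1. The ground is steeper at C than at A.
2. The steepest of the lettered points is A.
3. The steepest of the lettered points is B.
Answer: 2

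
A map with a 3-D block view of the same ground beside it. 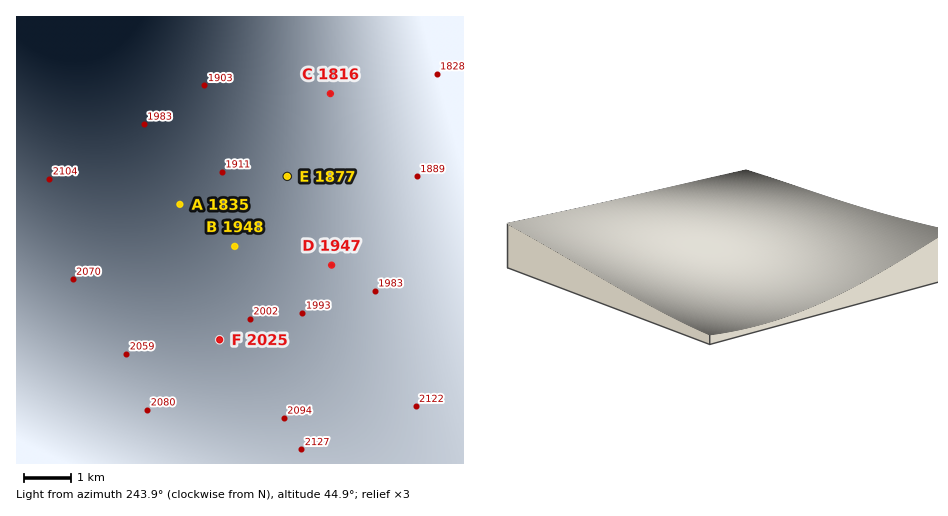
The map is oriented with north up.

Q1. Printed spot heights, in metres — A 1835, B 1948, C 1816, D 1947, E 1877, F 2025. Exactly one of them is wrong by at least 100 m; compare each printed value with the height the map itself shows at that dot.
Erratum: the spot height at A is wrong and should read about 1960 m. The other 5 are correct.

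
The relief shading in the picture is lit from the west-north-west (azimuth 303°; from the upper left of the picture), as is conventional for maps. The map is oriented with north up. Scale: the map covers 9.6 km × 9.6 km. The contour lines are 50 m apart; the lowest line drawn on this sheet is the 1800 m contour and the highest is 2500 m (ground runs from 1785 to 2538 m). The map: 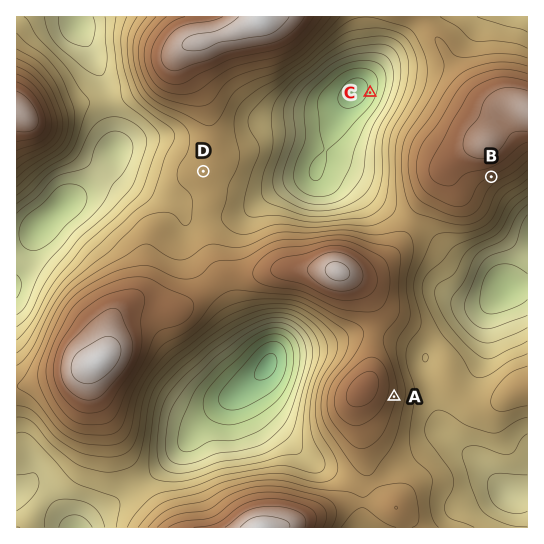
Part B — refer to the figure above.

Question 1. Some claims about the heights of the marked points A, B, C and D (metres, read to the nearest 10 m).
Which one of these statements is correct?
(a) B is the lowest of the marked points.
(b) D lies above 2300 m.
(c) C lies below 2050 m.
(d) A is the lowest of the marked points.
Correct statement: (c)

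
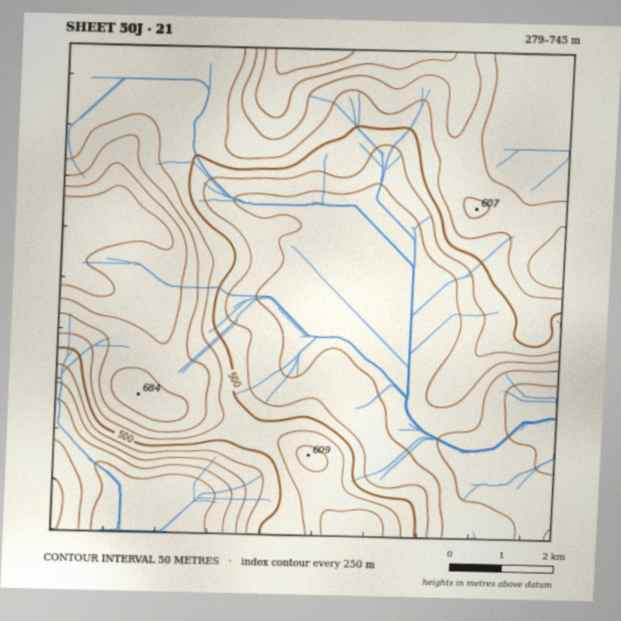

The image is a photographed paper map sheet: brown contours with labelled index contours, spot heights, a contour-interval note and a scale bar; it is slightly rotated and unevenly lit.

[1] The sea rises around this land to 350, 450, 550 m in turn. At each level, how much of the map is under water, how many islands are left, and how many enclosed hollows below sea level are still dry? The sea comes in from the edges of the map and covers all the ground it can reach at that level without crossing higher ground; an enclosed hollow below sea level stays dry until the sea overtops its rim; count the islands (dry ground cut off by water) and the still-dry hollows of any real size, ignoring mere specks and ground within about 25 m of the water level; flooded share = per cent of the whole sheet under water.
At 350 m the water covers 10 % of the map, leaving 0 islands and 0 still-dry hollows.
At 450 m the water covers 40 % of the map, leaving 0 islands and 0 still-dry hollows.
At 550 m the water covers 69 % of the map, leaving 0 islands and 0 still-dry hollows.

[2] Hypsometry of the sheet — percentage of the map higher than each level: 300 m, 96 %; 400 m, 72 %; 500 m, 51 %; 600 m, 18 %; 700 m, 3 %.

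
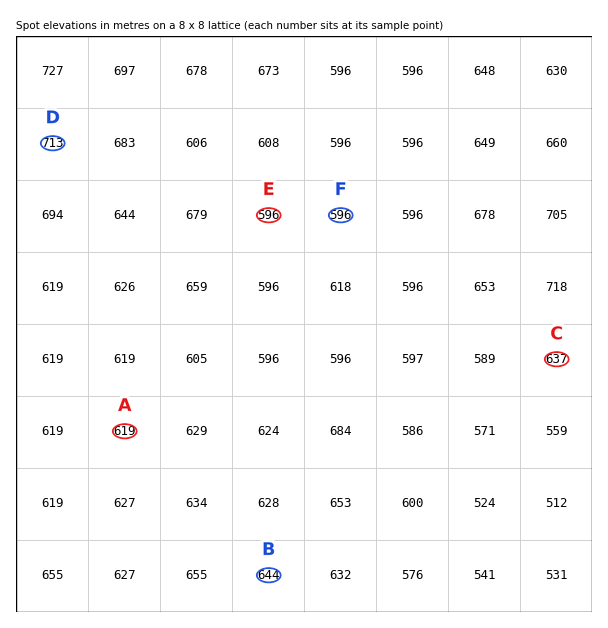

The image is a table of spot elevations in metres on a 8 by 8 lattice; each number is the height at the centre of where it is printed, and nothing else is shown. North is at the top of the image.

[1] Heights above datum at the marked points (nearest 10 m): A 620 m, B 640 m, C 640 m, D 710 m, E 600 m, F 600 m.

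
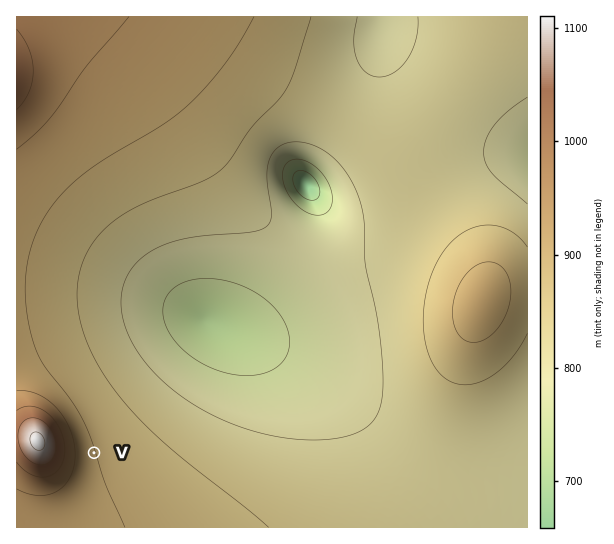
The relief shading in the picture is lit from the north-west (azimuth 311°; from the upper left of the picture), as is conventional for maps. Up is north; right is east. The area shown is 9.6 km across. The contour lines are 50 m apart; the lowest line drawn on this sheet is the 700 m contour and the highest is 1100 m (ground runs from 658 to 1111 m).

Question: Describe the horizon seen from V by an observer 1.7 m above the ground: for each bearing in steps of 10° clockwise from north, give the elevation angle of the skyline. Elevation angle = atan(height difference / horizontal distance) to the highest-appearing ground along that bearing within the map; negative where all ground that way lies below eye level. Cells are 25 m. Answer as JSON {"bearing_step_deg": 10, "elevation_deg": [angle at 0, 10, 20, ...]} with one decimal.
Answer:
{"bearing_step_deg": 10, "elevation_deg": [0.4, 0.2, -0.0, -0.5, -0.4, -0.5, -0.3, 0.1, -0.4, -0.7, -0.7, -0.9, -0.8, -0.7, -0.5, -0.3, -0.1, 0.1, 0.5, 1.2, 1.9, 2.8, 3.8, 5.1, 6.7, 8.5, 10.3, 11.6, 12.0, 10.9, 8.6, 5.6, 3.0, 1.2, 0.1, 0.9]}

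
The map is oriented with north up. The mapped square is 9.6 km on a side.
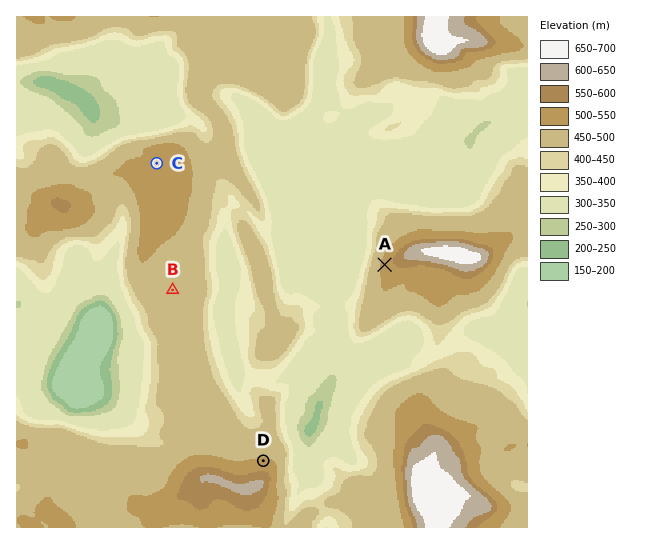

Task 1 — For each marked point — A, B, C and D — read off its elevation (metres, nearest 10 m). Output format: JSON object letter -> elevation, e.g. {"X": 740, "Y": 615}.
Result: {"A": 510, "B": 490, "C": 500, "D": 500}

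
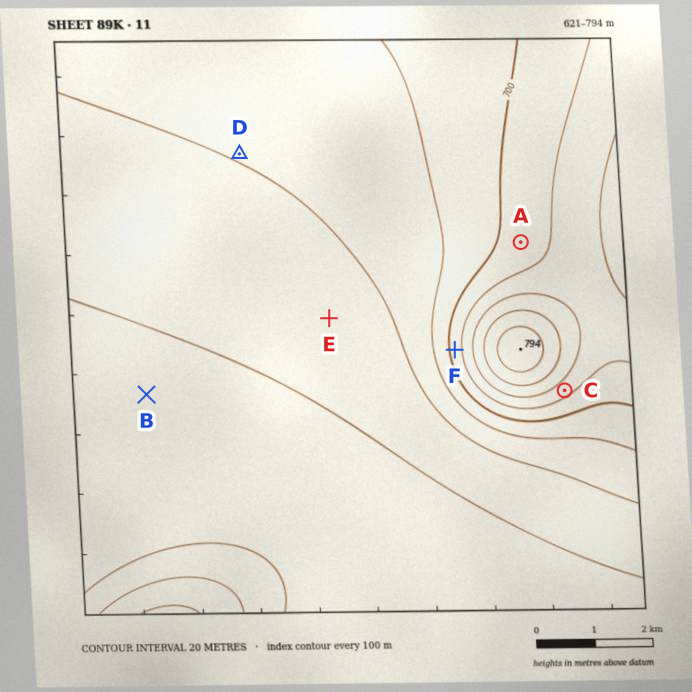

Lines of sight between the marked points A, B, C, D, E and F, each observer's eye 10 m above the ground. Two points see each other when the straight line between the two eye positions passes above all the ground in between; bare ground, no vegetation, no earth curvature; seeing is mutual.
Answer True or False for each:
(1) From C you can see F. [False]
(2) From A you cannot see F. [True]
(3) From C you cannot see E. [True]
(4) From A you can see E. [True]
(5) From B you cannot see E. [False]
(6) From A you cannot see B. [False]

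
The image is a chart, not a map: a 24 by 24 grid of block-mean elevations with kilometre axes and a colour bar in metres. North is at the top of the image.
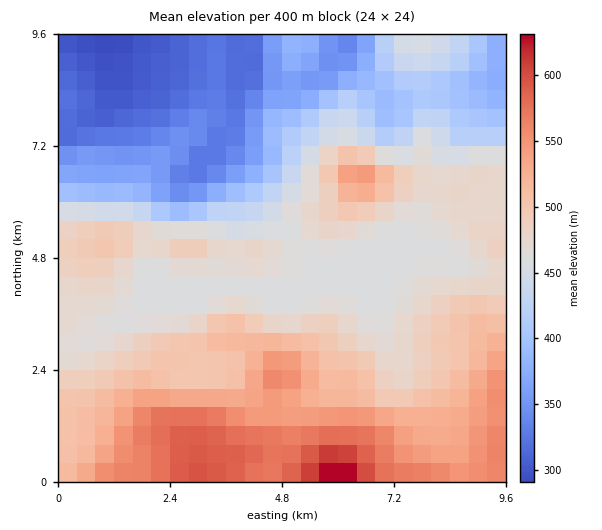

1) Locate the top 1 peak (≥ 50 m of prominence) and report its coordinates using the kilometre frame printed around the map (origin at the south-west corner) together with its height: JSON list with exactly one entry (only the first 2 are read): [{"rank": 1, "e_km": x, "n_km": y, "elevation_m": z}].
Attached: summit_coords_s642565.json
[{"rank": 1, "e_km": 6.44, "n_km": 6.56, "elevation_m": 554}]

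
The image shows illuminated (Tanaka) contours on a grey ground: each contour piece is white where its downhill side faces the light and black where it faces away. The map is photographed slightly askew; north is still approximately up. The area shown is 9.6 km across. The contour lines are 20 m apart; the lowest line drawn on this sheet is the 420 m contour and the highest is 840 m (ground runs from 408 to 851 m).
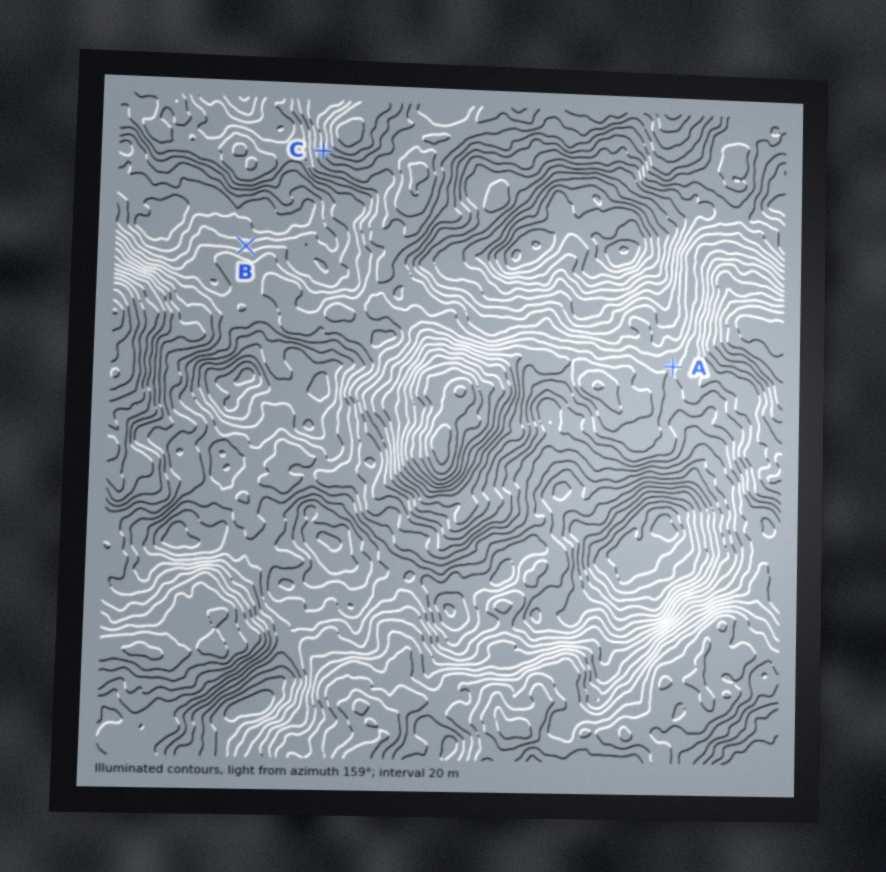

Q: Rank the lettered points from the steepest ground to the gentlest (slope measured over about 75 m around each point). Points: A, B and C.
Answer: C B A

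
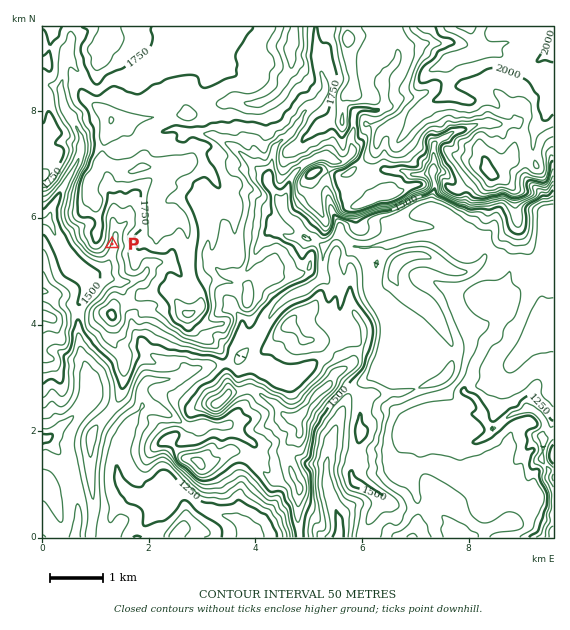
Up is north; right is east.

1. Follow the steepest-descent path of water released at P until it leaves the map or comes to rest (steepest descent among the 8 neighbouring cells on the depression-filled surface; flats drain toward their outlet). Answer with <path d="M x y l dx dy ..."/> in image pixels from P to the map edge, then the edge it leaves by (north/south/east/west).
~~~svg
<path d="M112 244l1 1 0 6-5 13-9 9-11 0-5-2-6-6-4-1-4-4-8-12-6-13-3-10-3-2-6-2"/>
exit: west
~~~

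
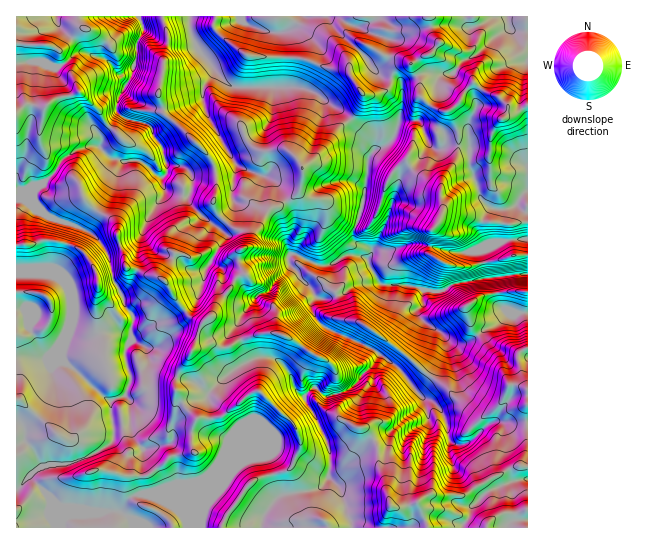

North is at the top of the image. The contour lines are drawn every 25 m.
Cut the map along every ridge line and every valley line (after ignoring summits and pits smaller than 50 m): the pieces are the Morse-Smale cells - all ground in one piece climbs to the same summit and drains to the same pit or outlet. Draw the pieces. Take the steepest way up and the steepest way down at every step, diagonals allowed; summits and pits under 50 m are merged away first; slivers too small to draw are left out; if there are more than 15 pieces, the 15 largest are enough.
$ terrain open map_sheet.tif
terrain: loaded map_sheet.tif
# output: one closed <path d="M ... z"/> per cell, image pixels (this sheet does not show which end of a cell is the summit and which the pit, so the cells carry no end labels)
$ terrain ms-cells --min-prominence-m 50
<path d="M351 120l-8 4-14 19-20 21-6 3-3 23-13 11 8 16 0 10-8 14 0 5 4 8-3 5 1 6 8 6 3 7 9 8 7 11-4 5 3 15 8 10 46 20 10 7-4 9-28 28-22 5-8-8-4 0-8 7 0 6 12 18 11 24 3 11 0 13-3 10 12 12 13 39 174 0 1-214-19-1-12 11-12 5-11 10-12 5-9-1-12-11-16-9-6-8-2-4 6-6 0-16-13-4-25 0-6-3-11-20 0-4 4-5-1-4-13-5-5-5 0-9 4-7 7-24 4-40 7-12-3-8z"/><path d="M133 340l-4 2-4 8 2 16 4 9 0 7-6 13 6 7 0 16-5 5-12 1-1 17-18 12-28 11-17 0-9 3-10 8 26 30 5 3 12 0 15 4 32 0 9-15 5-2 15 0 24 10 11 13 4 10 163-1-12-38-12-12 3-10 0-13-4-15-22-41-9-8-7-17-11-13-7-3-14 0-23 12-27 23-13-11-21-5-15-7-9-8-2-12z"/><path d="M418 120l-19 1-7 18-6 6-11 4-4 5-3 5-5 47-10 24 0 9 5 5 13 5 1 4-4 5 0 4 13 22 29 1 15 6 13 1 15-8 33-5-6-28 3-3 18-7 27-3 0-47-5 2-6 10-6 5-16 1-6-2-9-10-7-24-4-7 0-17-10-4-14 2 0-12-2-4-12-6-6 0z"/><path d="M47 273l-31 1 0 253 171 1-2-10-11-13-24-10-15 0-5 2-9 15-32 0-15-4-12 0-11-8-20-23 10-10 9-3 17 0 28-11 18-12 1-17 12-1 5-5 0-16-5-6-12 4-8-1-28-27-15-11-2-8 10-30 1-22-5-16-6-6z"/><path d="M211 263l-6 7-8 29-7 9-20 12-15 3-23 12 2 6 13 8 2 12 9 8 15 7 21 5 15 11 29-25 19-10 14 0 7 3 9 9 9 21 9 7 8-9 4 0 8 8 5 0 21-8 28-31 0-3-8-6-34-15-18-11-7-12 0-8 4-5-22-29-4-1-23 25-14 5-15-16-12-5-7-9z"/><path d="M190 16l-27 1 5 18 0 8-4 12-5 42 4 9 0 7 36 32 14 18 3 11 0 20-3 11 3 6 9 9 8-11 2-6-3-5 0-8 5-25 34 14 8 6 6 13 2 2 4-1 9-9 3-23 6-3 20-21 8-13 14-11-9-8-35-22-13-2-55 1-12-4-30-35-6-16z"/><path d="M162 16l-23 1 5 13-8 16 1 7-5 22-15 26 0 13-6 11 0 2 16 16 0 20 8 22-2 13-14 23-2 17 2 5 3 1 15-5 5-7 2 6 10 13 16 6 3 0 2-4 6 0 8 4 5 0 12-5 5 0 3 3 11-21-8-7 7-6-11-16 3-11 0-20-3-11-12-16-38-34 0-7-4-9 5-42 4-12 0-8z"/><path d="M34 188l-18 5 0 80 31 0 14 6 6 6 5 16 0 16-11 36 2 8 15 11 28 27 8 1 8-3 3-2 6-13 0-7-6-16 0-9 7-11-1-10 2-12-6-8-3-10-11-18-5-27-9-15-8-6-46-18-12-14-1-6z"/><path d="M77 16l-61 1 1 175 12-1 13-7 13-11 6-12 12-9 17-7 9 2 2-12 8-8-9-16-21-20-8-20-11-17 0-4 23-23-3-1z"/><path d="M389 56l-2 5-12 9 6 6 14 3 6 4 2 19-4 19 19-1 7 5 6 0 10 4 4 6 0 12 22 0 2 2 0 17 4 7 8 26 8 8 6 2 12 0 7-2 7-12 7-5 0-84-22 10 2-10-10-10-15-5-10-8-18 24-6 4-8 0-11-6-10-8 0-16-8-16-9-6z"/><path d="M506 16l-12 0-7 5-16 7-4-3-2-9-35 0 2 17 7 10-8 10-19 10 8 18 0 16 14 11 15 3 11-9 4-9 10-10 9 8 15 5 10 10-1 9 10-3 10-7 1-72-18-4z"/><path d="M110 127l-9 8-2 12-9-2-12 4-13 8-10 16-17 12-6 10 4 11 9 9 46 18 15 16 13-4 0-24 12-18 4-10-2-15-6-15 0-20z"/><path d="M138 16l-60 0 1 7 4 4-23 23 0 4 11 17 8 20 21 20 9 16 8-13 0-13 15-26 4-14 0-15 8-16z"/><path d="M119 244l-14 6 4 8 4 23 11 18 3 10 6 8-2 19 15-9 32-11 18-14 8-23 1-10-12 2-14-11-6-1-11 20-16-4-21-9-1-11z"/><path d="M493 277l-40 7-15 8-13-1-2 2 0 12-6 6 2 4 6 8 16 9 12 11 9 1 12-5 37-26-12-8-4-26z"/>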